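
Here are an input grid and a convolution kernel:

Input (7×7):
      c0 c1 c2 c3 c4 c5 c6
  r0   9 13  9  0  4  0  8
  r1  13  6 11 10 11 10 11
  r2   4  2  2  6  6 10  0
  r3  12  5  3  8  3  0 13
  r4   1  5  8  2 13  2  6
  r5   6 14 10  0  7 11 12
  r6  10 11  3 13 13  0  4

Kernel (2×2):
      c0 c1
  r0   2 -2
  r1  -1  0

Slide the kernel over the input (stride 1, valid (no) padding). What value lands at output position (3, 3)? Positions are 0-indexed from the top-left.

8

The receptive field on the input at this output position is [8 3 / 2 13]. Elementwise product with the kernel and sum: 8·2 + 3·-2 + 2·-1.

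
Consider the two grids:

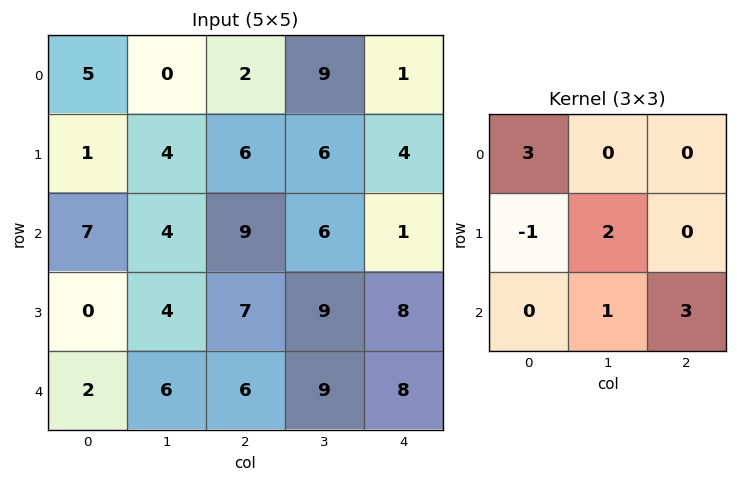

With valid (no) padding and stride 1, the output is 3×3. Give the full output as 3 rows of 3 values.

53 35 21
29 60 54
53 55 71

Output[0,0]: The receptive field on the input at this output position is [5 0 2 / 1 4 6 / 7 4 9]. Elementwise product with the kernel and sum: 5·3 + 1·-1 + 4·2 + 4·1 + 9·3.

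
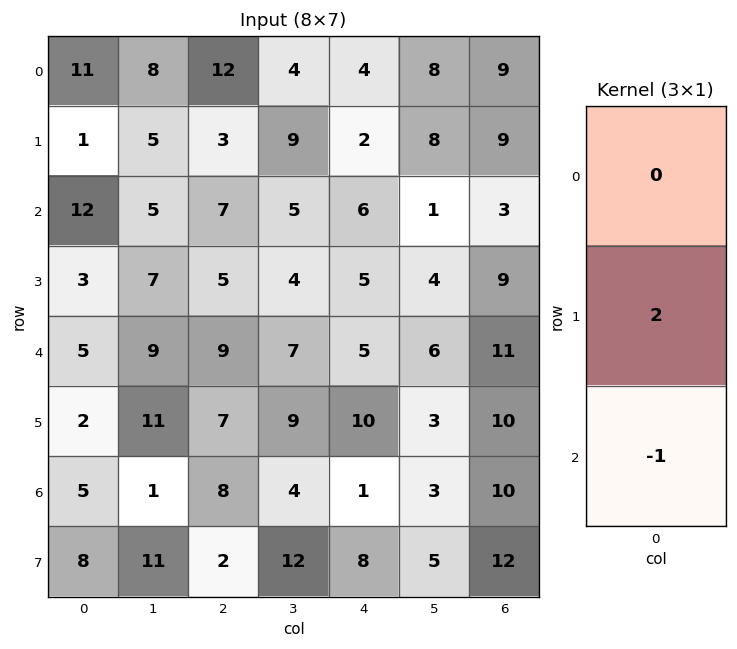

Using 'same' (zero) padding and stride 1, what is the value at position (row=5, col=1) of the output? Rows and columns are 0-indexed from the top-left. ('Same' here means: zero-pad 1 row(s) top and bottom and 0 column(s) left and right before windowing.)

21

The receptive field on the zero-padded input at this output position is [9 / 11 / 1]. Elementwise product with the kernel and sum: 11·2 + 1·-1.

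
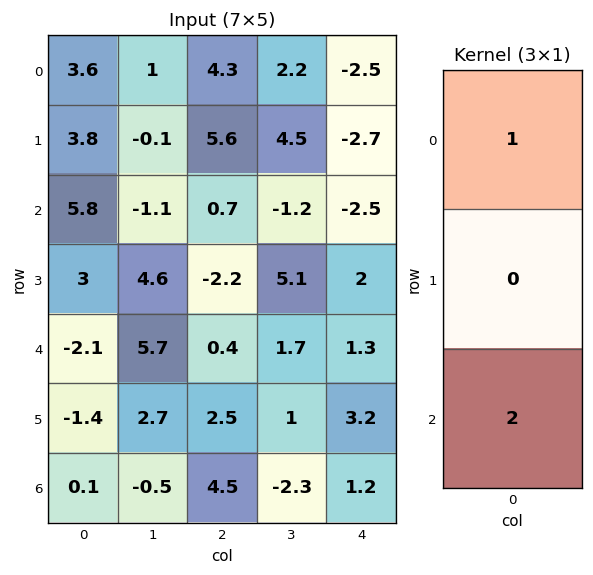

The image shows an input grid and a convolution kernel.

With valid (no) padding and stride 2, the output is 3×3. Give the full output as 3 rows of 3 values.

15.2 5.7 -7.5
1.6 1.5 0.1
-1.9 9.4 3.7

Output[0,0]: The receptive field on the input at this output position is [3.6 / 3.8 / 5.8]. Elementwise product with the kernel and sum: 3.6·1 + 5.8·2.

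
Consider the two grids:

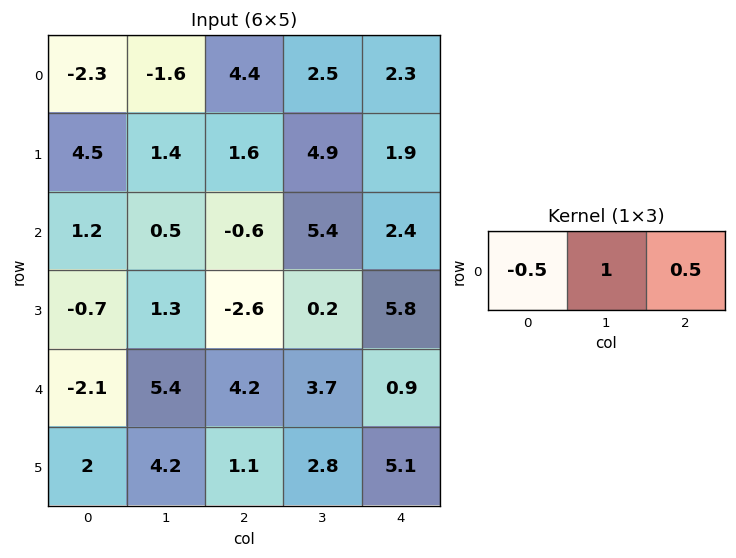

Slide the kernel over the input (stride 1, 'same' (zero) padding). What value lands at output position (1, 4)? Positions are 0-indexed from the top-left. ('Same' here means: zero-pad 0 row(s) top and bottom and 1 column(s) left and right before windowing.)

The receptive field on the zero-padded input at this output position is [4.9 1.9 0]. Elementwise product with the kernel and sum: 4.9·-0.5 + 1.9·1 + 0·0.5.

-0.55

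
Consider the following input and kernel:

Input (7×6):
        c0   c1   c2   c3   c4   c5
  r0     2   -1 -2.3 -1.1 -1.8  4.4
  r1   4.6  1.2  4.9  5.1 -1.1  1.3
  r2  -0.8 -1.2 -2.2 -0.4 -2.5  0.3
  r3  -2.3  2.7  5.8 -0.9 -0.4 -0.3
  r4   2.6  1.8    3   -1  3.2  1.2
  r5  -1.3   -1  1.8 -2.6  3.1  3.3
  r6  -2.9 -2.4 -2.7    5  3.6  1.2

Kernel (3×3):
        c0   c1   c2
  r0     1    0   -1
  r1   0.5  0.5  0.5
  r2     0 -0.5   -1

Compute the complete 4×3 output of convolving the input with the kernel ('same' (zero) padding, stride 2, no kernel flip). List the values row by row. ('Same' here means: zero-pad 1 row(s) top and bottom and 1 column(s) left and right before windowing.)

Output[0,0]: The receptive field on the zero-padded input at this output position is [0 0 0 / 0 2 -1 / 0 4.6 1.2]. Elementwise product with the kernel and sum: 0·1 + 0·-1 + 0·0.5 + 2·0.5 + -1·0.5 + 4.6·-0.5 + 1.2·-1.
Output[0,1]: The receptive field on the zero-padded input at this output position is [0 0 0 / -1 -2.3 -1.1 / 1.2 4.9 5.1]. Elementwise product with the kernel and sum: 0·1 + 0·-1 + -1·0.5 + -2.3·0.5 + -1.1·0.5 + 4.9·-0.5 + 5.1·-1.

-3 -9.75 0
-3.75 -7.8 3
1.15 7.2 -3.75
-1.65 1.55 -1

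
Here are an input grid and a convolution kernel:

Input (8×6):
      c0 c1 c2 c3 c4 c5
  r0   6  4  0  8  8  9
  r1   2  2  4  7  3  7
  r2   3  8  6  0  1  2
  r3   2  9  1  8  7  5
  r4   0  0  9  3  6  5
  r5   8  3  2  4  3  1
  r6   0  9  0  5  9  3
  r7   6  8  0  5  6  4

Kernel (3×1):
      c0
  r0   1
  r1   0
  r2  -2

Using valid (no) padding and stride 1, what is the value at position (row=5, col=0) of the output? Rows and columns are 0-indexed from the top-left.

The receptive field on the input at this output position is [8 / 0 / 6]. Elementwise product with the kernel and sum: 8·1 + 6·-2.

-4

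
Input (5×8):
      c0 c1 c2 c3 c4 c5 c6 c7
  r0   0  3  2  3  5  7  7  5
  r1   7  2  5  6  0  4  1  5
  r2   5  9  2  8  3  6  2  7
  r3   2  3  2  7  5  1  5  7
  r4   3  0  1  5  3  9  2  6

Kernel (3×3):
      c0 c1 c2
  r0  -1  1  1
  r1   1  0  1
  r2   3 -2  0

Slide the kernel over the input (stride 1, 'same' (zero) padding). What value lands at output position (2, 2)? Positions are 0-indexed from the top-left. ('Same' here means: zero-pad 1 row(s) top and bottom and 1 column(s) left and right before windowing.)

31

The receptive field on the zero-padded input at this output position is [2 5 6 / 9 2 8 / 3 2 7]. Elementwise product with the kernel and sum: 2·-1 + 5·1 + 6·1 + 9·1 + 8·1 + 3·3 + 2·-2.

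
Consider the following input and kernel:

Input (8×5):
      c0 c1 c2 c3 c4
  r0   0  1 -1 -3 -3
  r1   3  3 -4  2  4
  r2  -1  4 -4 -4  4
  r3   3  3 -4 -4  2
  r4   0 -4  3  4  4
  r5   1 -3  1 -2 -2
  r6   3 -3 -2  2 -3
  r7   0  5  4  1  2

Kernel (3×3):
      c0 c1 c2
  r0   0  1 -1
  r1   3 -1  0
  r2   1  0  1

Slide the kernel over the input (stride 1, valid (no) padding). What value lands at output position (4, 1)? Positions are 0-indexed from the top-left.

The receptive field on the input at this output position is [-4 3 4 / -3 1 -2 / -3 -2 2]. Elementwise product with the kernel and sum: 3·1 + 4·-1 + -3·3 + 1·-1 + -3·1 + 2·1.

-12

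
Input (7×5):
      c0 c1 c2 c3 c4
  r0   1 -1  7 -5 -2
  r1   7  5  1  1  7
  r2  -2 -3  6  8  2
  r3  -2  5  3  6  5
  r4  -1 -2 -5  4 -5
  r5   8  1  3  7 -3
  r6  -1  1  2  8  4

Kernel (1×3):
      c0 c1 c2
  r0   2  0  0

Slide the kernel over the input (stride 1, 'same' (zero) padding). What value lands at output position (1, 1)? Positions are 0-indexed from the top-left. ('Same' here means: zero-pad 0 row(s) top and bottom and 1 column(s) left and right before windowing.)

14

The receptive field on the zero-padded input at this output position is [7 5 1]. Elementwise product with the kernel and sum: 7·2.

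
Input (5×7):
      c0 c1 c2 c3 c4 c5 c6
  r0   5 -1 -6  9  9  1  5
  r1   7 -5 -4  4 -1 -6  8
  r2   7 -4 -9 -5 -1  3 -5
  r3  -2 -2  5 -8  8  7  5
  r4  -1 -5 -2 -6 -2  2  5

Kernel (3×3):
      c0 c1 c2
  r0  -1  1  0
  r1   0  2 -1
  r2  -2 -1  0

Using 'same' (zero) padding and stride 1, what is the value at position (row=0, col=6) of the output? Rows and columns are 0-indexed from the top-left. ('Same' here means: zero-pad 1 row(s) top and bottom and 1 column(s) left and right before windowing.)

14

The receptive field on the zero-padded input at this output position is [0 0 0 / 1 5 0 / -6 8 0]. Elementwise product with the kernel and sum: 0·-1 + 0·1 + 5·2 + 0·-1 + -6·-2 + 8·-1.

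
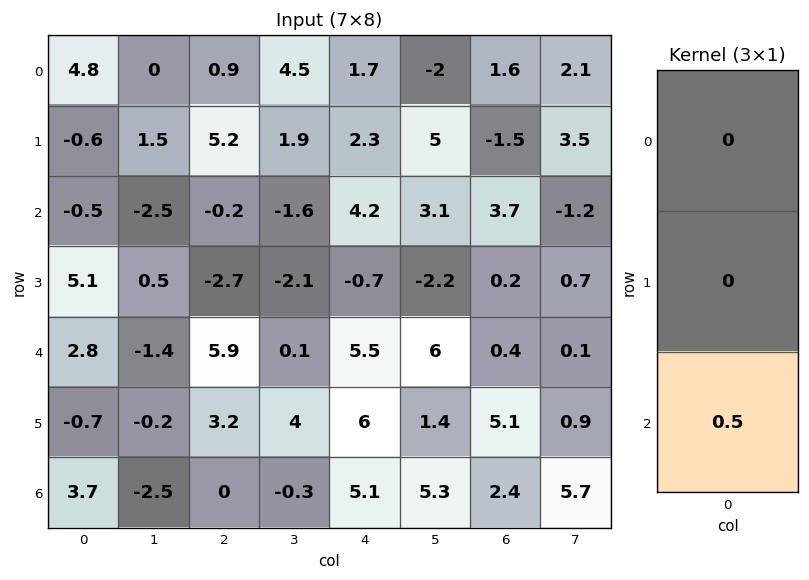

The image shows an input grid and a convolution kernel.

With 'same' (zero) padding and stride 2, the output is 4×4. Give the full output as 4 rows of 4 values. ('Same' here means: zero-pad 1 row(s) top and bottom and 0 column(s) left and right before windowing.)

-0.3 2.6 1.15 -0.75
2.55 -1.35 -0.35 0.1
-0.35 1.6 3 2.55
0 0 0 0

Output[0,0]: The receptive field on the zero-padded input at this output position is [0 / 4.8 / -0.6]. Elementwise product with the kernel and sum: -0.6·0.5.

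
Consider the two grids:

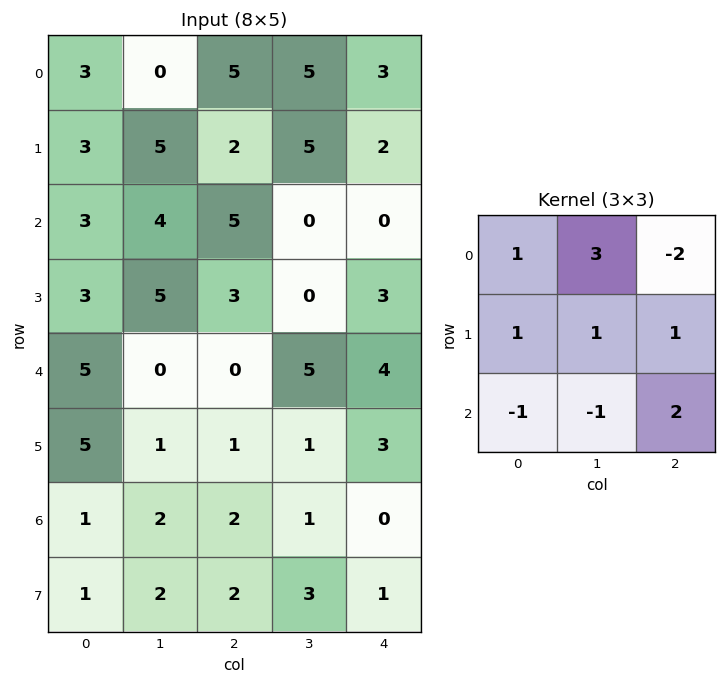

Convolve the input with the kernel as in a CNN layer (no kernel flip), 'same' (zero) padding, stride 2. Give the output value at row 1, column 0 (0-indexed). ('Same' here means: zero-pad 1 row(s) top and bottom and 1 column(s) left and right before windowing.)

The receptive field on the zero-padded input at this output position is [0 3 5 / 0 3 4 / 0 3 5]. Elementwise product with the kernel and sum: 0·1 + 3·3 + 5·-2 + 0·1 + 3·1 + 4·1 + 0·-1 + 3·-1 + 5·2.

13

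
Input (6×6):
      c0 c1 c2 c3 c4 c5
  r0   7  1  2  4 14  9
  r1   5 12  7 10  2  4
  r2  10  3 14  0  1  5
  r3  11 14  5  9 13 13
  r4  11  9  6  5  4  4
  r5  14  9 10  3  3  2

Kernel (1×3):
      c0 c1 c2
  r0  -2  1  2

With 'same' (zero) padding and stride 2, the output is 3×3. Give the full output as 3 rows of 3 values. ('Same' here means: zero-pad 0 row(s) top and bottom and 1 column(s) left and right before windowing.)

9 8 24
16 8 11
29 -2 2

Output[0,0]: The receptive field on the zero-padded input at this output position is [0 7 1]. Elementwise product with the kernel and sum: 0·-2 + 7·1 + 1·2.
Output[0,1]: The receptive field on the zero-padded input at this output position is [1 2 4]. Elementwise product with the kernel and sum: 1·-2 + 2·1 + 4·2.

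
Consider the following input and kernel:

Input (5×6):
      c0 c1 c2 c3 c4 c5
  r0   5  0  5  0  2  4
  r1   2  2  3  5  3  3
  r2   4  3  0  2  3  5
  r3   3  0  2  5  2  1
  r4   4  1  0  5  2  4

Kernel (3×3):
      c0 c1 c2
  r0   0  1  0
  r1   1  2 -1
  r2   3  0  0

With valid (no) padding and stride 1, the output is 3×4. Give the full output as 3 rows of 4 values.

Output[0,0]: The receptive field on the input at this output position is [5 0 5 / 2 2 3 / 4 3 0]. Elementwise product with the kernel and sum: 0·1 + 2·1 + 2·2 + 3·-1 + 4·3.
Output[0,1]: The receptive field on the input at this output position is [0 5 0 / 2 3 5 / 3 0 2]. Elementwise product with the kernel and sum: 5·1 + 2·1 + 3·2 + 5·-1 + 3·3.

15 17 10 16
21 4 12 21
16 2 12 26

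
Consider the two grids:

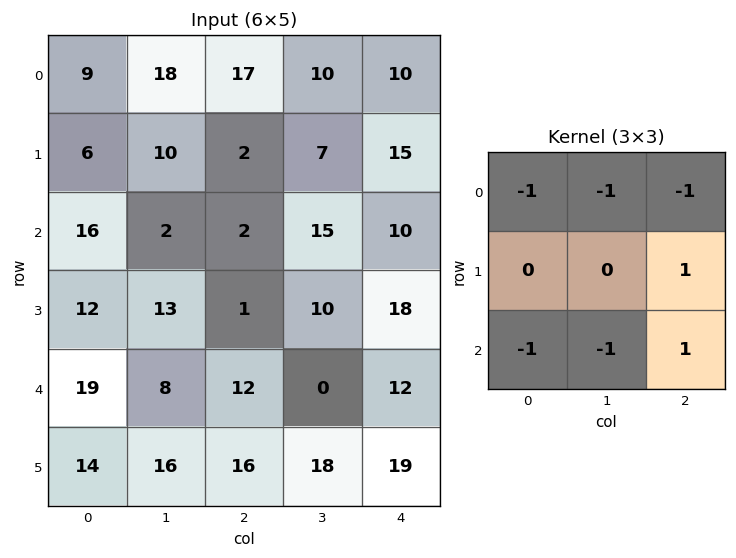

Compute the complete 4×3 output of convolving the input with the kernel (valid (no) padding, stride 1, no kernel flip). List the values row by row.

-58 -27 -29
-40 -8 -7
-34 -29 -9
-28 -38 -32

Output[0,0]: The receptive field on the input at this output position is [9 18 17 / 6 10 2 / 16 2 2]. Elementwise product with the kernel and sum: 9·-1 + 18·-1 + 17·-1 + 2·1 + 16·-1 + 2·-1 + 2·1.
Output[0,1]: The receptive field on the input at this output position is [18 17 10 / 10 2 7 / 2 2 15]. Elementwise product with the kernel and sum: 18·-1 + 17·-1 + 10·-1 + 7·1 + 2·-1 + 2·-1 + 15·1.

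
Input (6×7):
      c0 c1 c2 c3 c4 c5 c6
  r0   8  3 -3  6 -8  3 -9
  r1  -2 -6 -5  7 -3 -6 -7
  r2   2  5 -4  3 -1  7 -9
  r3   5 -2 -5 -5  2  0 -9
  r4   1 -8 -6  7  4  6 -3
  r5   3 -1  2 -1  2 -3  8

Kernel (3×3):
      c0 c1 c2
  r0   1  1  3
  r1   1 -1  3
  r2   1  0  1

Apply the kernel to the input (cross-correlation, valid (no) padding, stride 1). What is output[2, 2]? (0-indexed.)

The receptive field on the input at this output position is [-4 3 -1 / -5 -5 2 / -6 7 4]. Elementwise product with the kernel and sum: -4·1 + 3·1 + -1·3 + -5·1 + -5·-1 + 2·3 + -6·1 + 4·1.

0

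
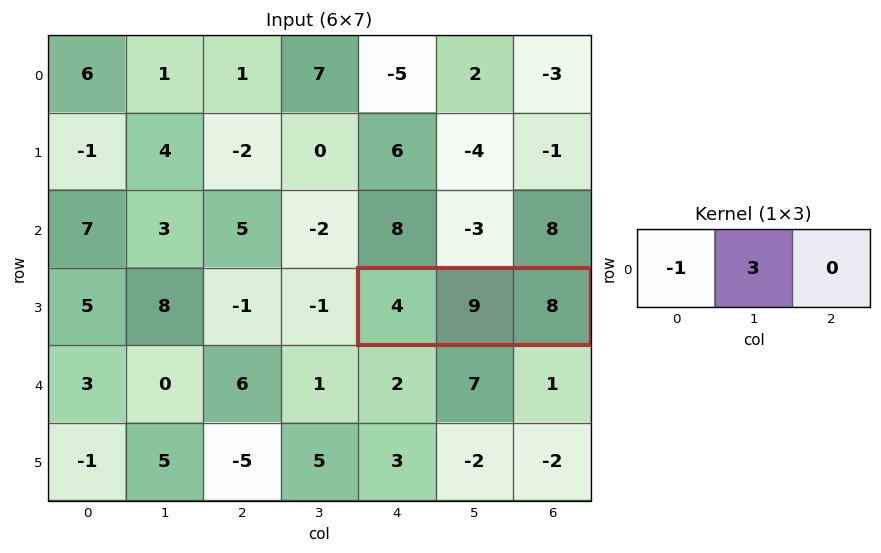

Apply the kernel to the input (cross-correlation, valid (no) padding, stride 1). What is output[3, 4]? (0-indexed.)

23

The receptive field on the input at this output position is [4 9 8]. Elementwise product with the kernel and sum: 4·-1 + 9·3.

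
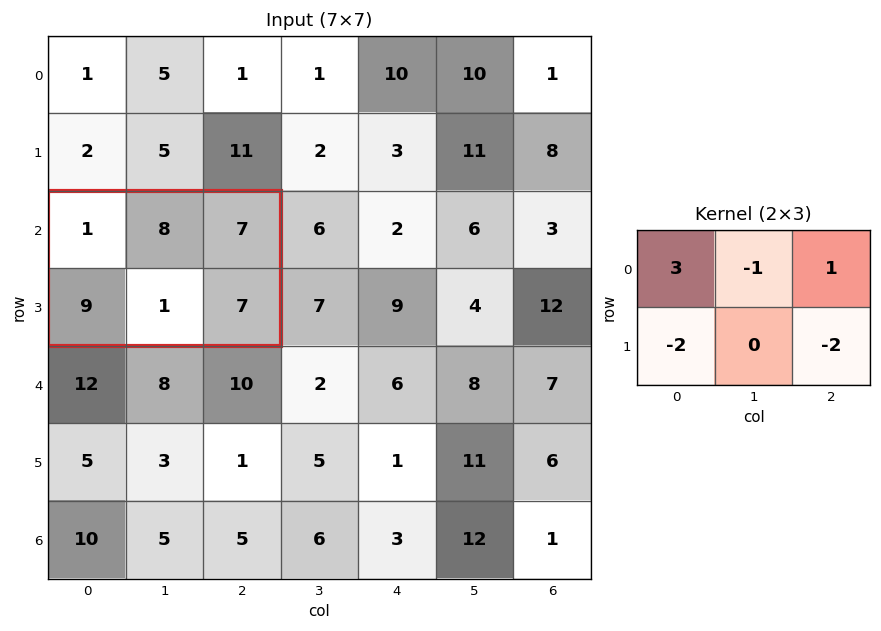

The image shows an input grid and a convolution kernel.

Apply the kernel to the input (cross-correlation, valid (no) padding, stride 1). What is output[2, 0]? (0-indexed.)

The receptive field on the input at this output position is [1 8 7 / 9 1 7]. Elementwise product with the kernel and sum: 1·3 + 8·-1 + 7·1 + 9·-2 + 7·-2.

-30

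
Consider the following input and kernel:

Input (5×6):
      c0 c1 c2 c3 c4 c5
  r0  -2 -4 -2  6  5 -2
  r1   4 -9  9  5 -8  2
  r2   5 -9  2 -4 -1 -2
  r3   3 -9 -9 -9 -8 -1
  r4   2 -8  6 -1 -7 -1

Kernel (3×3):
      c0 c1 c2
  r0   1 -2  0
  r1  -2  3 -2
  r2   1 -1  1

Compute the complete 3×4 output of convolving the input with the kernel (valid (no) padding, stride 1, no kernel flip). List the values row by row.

Output[0,0]: The receptive field on the input at this output position is [-2 -4 -2 / 4 -9 9 / 5 -9 2]. Elementwise product with the kernel and sum: -2·1 + -4·-2 + 4·-2 + -9·3 + 9·-2 + 5·1 + -9·-1 + 2·1.
Output[0,1]: The receptive field on the input at this output position is [-4 -2 6 / -9 9 5 / -9 2 -4]. Elementwise product with the kernel and sum: -4·1 + -2·-2 + -9·-2 + 9·3 + 5·-2 + -9·1 + 2·-1 + -4·1.

-31 20 4 -47
-16 -4 -23 28
24 -19 17 -1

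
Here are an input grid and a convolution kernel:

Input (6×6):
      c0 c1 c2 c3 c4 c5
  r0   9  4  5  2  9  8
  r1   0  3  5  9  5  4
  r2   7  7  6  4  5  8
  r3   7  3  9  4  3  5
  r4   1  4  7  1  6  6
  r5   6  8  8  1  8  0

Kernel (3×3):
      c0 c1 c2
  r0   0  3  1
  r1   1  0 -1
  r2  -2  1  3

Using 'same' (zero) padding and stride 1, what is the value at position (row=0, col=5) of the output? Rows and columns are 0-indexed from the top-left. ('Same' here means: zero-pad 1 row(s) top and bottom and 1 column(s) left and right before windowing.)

The receptive field on the zero-padded input at this output position is [0 0 0 / 9 8 0 / 5 4 0]. Elementwise product with the kernel and sum: 0·3 + 0·1 + 9·1 + 0·-1 + 5·-2 + 4·1 + 0·3.

3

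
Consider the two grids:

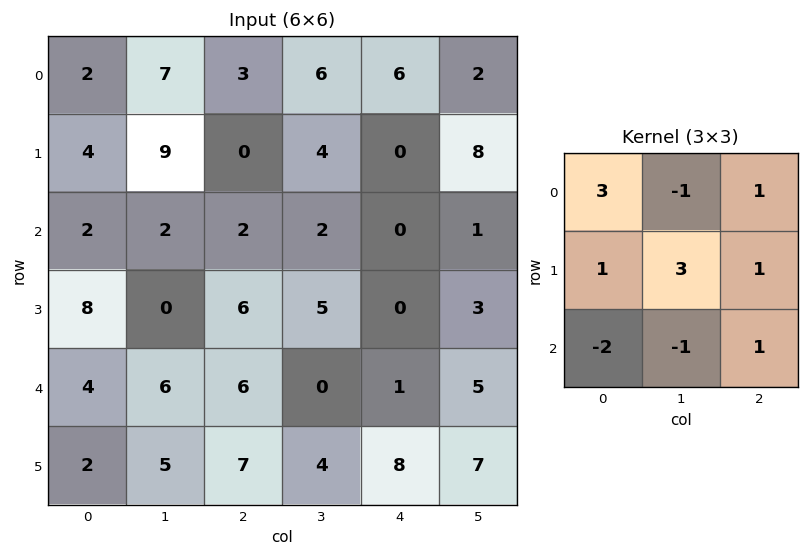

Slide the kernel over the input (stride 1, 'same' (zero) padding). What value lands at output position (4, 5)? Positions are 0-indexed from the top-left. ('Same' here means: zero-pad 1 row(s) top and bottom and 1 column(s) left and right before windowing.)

-10

The receptive field on the zero-padded input at this output position is [0 3 0 / 1 5 0 / 8 7 0]. Elementwise product with the kernel and sum: 0·3 + 3·-1 + 0·1 + 1·1 + 5·3 + 0·1 + 8·-2 + 7·-1 + 0·1.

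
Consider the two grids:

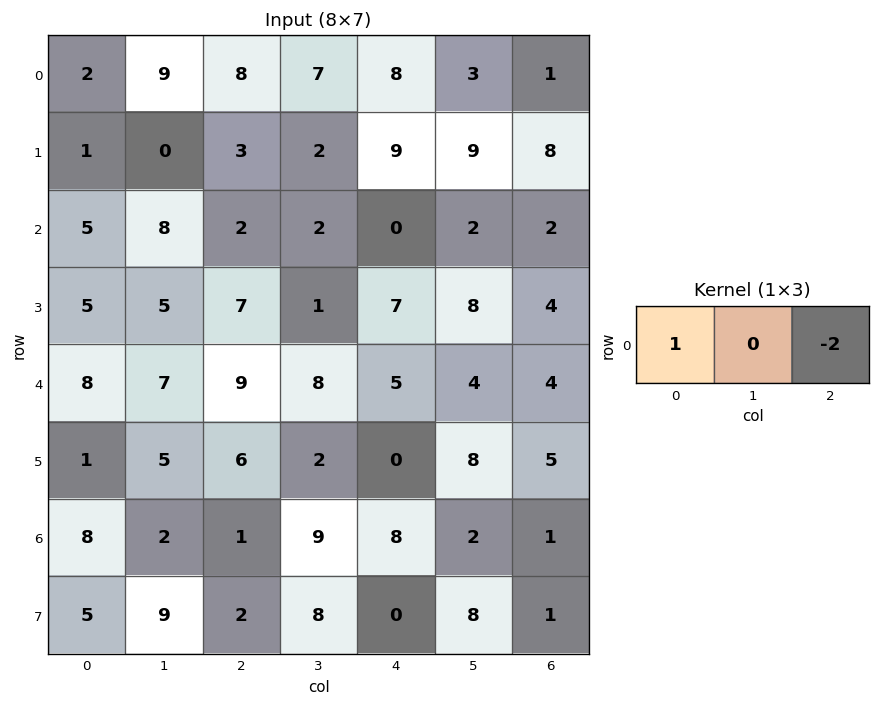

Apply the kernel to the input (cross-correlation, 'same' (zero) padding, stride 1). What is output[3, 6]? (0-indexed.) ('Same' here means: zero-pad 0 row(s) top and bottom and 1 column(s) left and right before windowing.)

The receptive field on the zero-padded input at this output position is [8 4 0]. Elementwise product with the kernel and sum: 8·1 + 0·-2.

8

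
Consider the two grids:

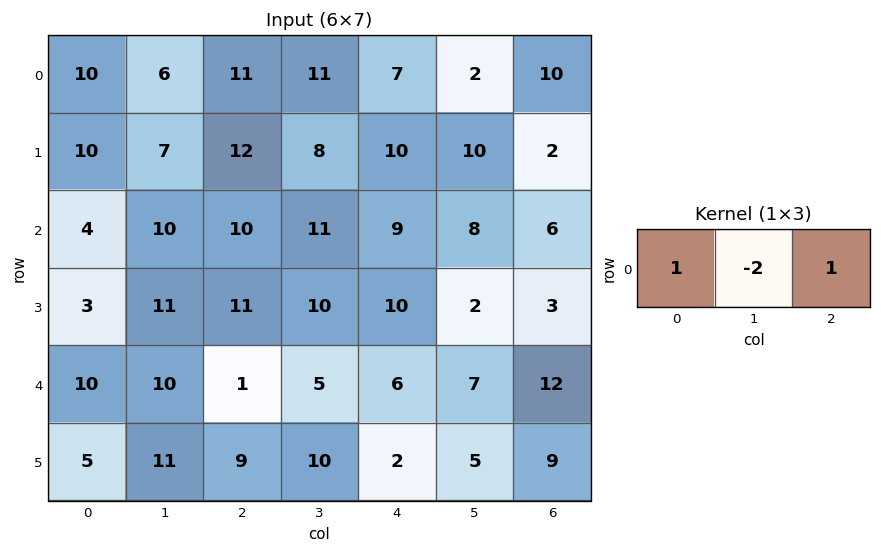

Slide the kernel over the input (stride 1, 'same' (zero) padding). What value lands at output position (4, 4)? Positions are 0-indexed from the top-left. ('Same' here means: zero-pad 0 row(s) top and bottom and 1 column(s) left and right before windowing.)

The receptive field on the zero-padded input at this output position is [5 6 7]. Elementwise product with the kernel and sum: 5·1 + 6·-2 + 7·1.

0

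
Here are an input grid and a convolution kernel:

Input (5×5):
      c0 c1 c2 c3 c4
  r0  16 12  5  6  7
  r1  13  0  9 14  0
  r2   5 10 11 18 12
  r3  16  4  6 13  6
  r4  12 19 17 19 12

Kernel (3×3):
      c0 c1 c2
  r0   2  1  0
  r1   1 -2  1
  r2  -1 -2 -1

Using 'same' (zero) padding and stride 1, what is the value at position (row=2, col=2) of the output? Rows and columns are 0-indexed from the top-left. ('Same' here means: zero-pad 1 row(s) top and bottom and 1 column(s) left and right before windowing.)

The receptive field on the zero-padded input at this output position is [0 9 14 / 10 11 18 / 4 6 13]. Elementwise product with the kernel and sum: 0·2 + 9·1 + 10·1 + 11·-2 + 18·1 + 4·-1 + 6·-2 + 13·-1.

-14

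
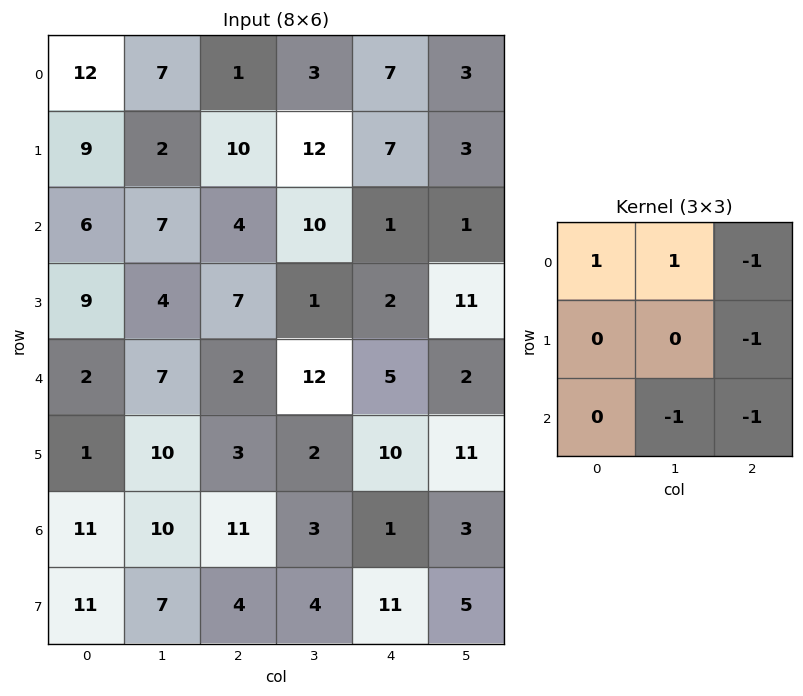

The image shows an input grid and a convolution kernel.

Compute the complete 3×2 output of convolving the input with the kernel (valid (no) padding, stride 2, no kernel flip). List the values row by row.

-3 -21
-7 -6
-17 -5

Output[0,0]: The receptive field on the input at this output position is [12 7 1 / 9 2 10 / 6 7 4]. Elementwise product with the kernel and sum: 12·1 + 7·1 + 1·-1 + 10·-1 + 7·-1 + 4·-1.
Output[0,1]: The receptive field on the input at this output position is [1 3 7 / 10 12 7 / 4 10 1]. Elementwise product with the kernel and sum: 1·1 + 3·1 + 7·-1 + 7·-1 + 10·-1 + 1·-1.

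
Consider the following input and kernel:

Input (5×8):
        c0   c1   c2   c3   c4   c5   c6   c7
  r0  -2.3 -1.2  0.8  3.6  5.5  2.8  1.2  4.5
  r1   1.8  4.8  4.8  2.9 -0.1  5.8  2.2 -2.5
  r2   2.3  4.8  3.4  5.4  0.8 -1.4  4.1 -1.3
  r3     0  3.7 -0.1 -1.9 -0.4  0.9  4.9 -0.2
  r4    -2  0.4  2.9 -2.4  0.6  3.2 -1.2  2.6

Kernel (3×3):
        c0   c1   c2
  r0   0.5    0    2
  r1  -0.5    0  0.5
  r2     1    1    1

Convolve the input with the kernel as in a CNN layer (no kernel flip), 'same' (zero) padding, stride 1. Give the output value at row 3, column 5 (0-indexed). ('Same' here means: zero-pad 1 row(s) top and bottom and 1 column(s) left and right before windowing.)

The receptive field on the zero-padded input at this output position is [0.8 -1.4 4.1 / -0.4 0.9 4.9 / 0.6 3.2 -1.2]. Elementwise product with the kernel and sum: 0.8·0.5 + 4.1·2 + -0.4·-0.5 + 4.9·0.5 + 0.6·1 + 3.2·1 + -1.2·1.

13.85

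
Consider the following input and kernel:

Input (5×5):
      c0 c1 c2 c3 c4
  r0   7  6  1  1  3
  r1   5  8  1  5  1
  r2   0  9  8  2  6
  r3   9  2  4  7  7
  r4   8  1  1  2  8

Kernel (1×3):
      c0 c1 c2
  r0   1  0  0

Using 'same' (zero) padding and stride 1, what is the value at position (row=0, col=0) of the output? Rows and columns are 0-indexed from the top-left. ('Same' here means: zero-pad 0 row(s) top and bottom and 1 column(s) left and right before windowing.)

The receptive field on the zero-padded input at this output position is [0 7 6]. Elementwise product with the kernel and sum: 0·1.

0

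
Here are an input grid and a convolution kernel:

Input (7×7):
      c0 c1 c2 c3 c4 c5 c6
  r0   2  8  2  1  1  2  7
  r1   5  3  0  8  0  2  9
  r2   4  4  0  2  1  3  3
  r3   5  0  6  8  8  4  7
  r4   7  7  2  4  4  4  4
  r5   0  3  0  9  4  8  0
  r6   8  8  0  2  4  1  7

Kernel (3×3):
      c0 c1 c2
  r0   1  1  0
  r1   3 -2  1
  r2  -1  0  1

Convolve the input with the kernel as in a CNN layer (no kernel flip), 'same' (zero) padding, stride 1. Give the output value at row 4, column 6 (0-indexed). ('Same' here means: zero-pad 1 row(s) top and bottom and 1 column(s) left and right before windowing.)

The receptive field on the zero-padded input at this output position is [4 7 0 / 4 4 0 / 8 0 0]. Elementwise product with the kernel and sum: 4·1 + 7·1 + 4·3 + 4·-2 + 0·1 + 8·-1 + 0·1.

7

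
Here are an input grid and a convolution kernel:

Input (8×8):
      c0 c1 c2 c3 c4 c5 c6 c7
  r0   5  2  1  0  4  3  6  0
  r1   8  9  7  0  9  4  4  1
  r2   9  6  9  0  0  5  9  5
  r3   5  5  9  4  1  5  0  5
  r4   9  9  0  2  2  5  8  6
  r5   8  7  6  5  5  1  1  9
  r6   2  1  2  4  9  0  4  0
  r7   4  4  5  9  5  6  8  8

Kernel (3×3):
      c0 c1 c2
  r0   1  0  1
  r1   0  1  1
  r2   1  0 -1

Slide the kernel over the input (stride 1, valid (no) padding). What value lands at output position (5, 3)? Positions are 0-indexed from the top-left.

The receptive field on the input at this output position is [5 5 1 / 4 9 0 / 9 5 6]. Elementwise product with the kernel and sum: 5·1 + 1·1 + 9·1 + 0·1 + 9·1 + 6·-1.

18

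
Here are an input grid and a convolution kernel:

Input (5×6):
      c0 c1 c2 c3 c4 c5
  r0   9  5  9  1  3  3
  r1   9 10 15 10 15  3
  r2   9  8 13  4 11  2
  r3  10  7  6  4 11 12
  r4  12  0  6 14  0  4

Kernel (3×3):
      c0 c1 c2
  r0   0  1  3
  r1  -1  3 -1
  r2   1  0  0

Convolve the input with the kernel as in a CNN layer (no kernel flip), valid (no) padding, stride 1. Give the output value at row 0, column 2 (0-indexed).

The receptive field on the input at this output position is [9 1 3 / 15 10 15 / 13 4 11]. Elementwise product with the kernel and sum: 1·1 + 3·3 + 15·-1 + 10·3 + 15·-1 + 13·1.

23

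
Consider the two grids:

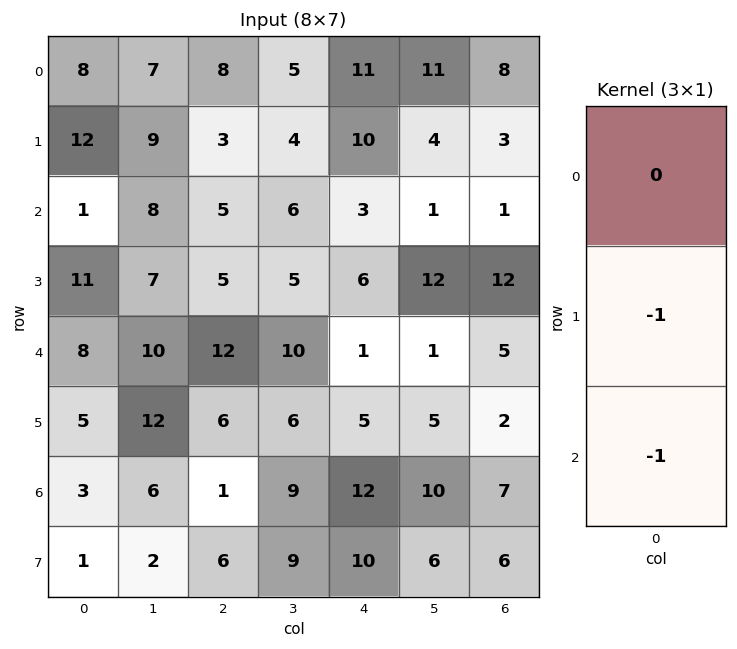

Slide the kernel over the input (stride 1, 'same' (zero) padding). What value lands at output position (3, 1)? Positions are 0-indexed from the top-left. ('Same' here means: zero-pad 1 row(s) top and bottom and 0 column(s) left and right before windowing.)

-17

The receptive field on the zero-padded input at this output position is [8 / 7 / 10]. Elementwise product with the kernel and sum: 7·-1 + 10·-1.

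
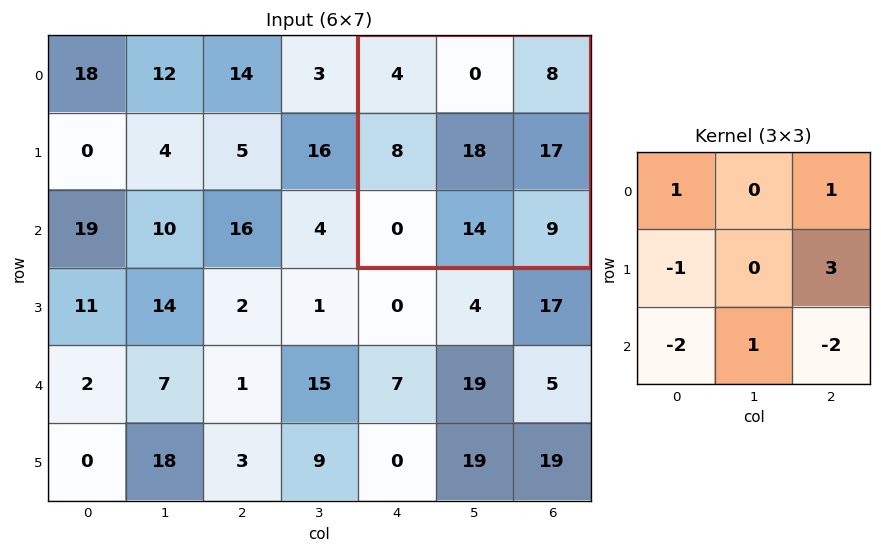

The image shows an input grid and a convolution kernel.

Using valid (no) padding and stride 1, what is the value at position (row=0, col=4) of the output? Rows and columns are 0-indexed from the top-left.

The receptive field on the input at this output position is [4 0 8 / 8 18 17 / 0 14 9]. Elementwise product with the kernel and sum: 4·1 + 8·1 + 8·-1 + 17·3 + 0·-2 + 14·1 + 9·-2.

51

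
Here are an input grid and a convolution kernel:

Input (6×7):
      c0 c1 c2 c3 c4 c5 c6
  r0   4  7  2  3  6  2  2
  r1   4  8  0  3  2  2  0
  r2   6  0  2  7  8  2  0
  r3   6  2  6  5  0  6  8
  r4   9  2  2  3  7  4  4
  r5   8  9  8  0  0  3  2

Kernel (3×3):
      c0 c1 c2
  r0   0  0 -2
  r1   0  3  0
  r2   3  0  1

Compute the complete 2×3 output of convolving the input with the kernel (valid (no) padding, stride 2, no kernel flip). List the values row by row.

40 11 26
31 12 43

Output[0,0]: The receptive field on the input at this output position is [4 7 2 / 4 8 0 / 6 0 2]. Elementwise product with the kernel and sum: 2·-2 + 8·3 + 6·3 + 2·1.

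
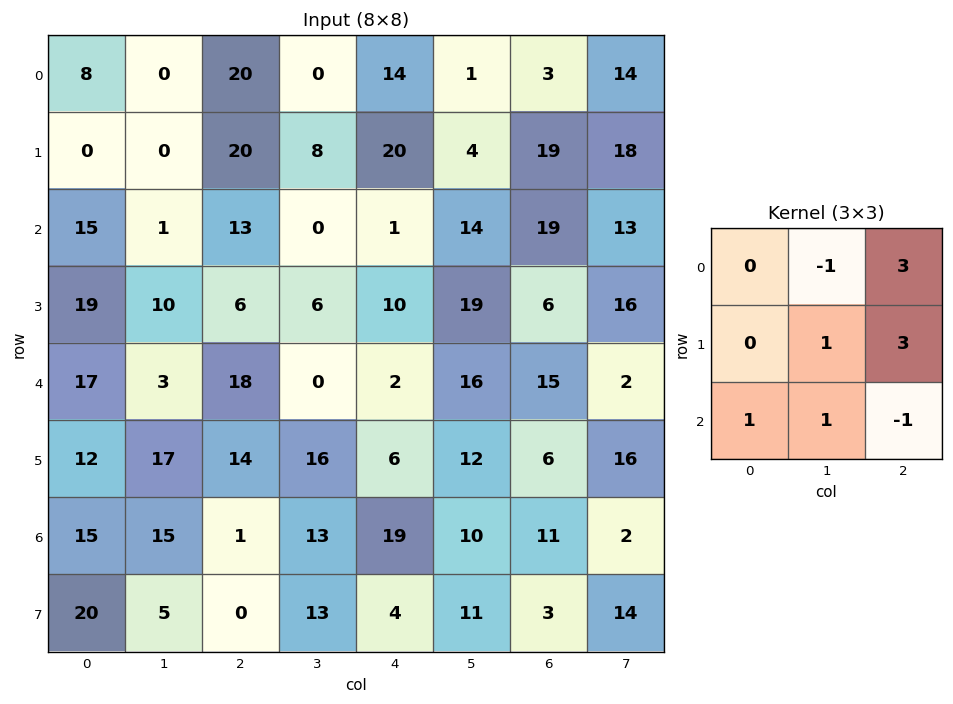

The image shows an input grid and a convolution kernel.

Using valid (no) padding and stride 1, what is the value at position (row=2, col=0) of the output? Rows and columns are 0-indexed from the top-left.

The receptive field on the input at this output position is [15 1 13 / 19 10 6 / 17 3 18]. Elementwise product with the kernel and sum: 1·-1 + 13·3 + 10·1 + 6·3 + 17·1 + 3·1 + 18·-1.

68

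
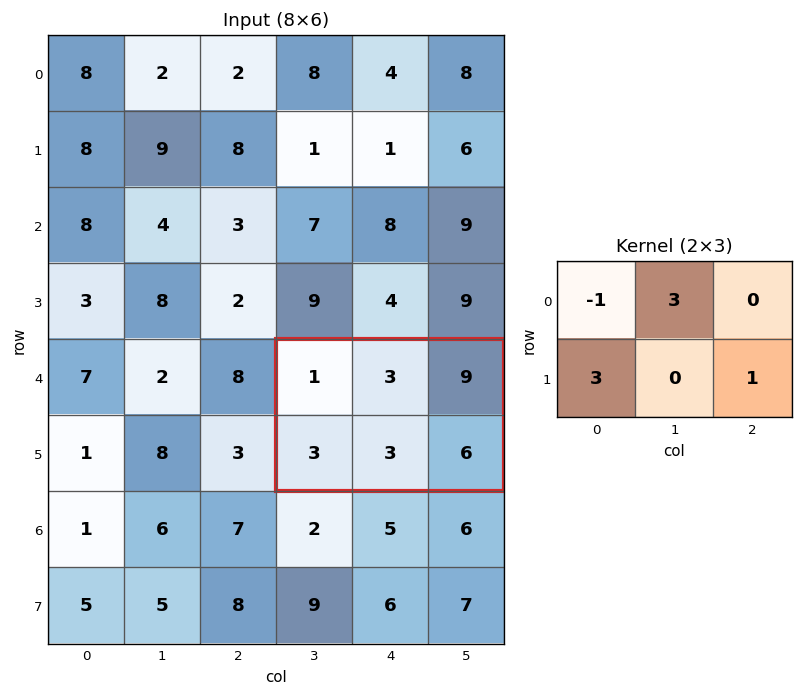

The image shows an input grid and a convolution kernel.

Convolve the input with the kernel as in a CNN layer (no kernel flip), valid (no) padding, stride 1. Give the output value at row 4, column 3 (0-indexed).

23

The receptive field on the input at this output position is [1 3 9 / 3 3 6]. Elementwise product with the kernel and sum: 1·-1 + 3·3 + 3·3 + 6·1.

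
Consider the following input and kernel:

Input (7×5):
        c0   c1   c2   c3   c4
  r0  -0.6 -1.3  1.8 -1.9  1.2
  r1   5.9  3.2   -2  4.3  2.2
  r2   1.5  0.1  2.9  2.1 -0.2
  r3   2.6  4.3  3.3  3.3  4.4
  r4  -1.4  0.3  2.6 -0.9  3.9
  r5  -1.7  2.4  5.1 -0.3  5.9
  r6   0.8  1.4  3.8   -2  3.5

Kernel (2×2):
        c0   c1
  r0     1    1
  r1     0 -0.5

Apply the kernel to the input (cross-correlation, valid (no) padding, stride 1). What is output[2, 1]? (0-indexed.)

1.35

The receptive field on the input at this output position is [0.1 2.9 / 4.3 3.3]. Elementwise product with the kernel and sum: 0.1·1 + 2.9·1 + 3.3·-0.5.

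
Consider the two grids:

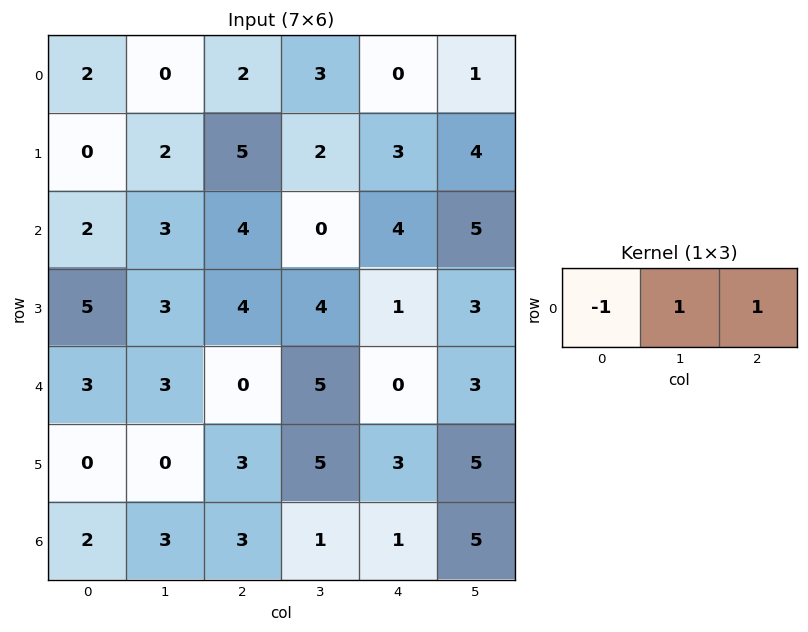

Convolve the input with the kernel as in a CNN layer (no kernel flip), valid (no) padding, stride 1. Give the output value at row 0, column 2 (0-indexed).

1

The receptive field on the input at this output position is [2 3 0]. Elementwise product with the kernel and sum: 2·-1 + 3·1 + 0·1.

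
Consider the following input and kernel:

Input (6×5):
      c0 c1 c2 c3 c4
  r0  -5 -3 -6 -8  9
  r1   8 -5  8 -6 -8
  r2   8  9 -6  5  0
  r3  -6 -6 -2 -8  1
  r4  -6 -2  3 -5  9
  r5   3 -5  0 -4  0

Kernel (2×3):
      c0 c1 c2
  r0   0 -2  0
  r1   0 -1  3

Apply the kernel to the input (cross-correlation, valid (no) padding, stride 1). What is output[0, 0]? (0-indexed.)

35

The receptive field on the input at this output position is [-5 -3 -6 / 8 -5 8]. Elementwise product with the kernel and sum: -3·-2 + -5·-1 + 8·3.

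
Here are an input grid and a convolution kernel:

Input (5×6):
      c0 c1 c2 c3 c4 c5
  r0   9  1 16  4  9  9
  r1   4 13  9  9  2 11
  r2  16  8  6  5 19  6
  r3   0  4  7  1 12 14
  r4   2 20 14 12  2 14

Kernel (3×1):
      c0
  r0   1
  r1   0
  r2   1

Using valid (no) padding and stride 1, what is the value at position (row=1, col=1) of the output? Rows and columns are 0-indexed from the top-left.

The receptive field on the input at this output position is [13 / 8 / 4]. Elementwise product with the kernel and sum: 13·1 + 4·1.

17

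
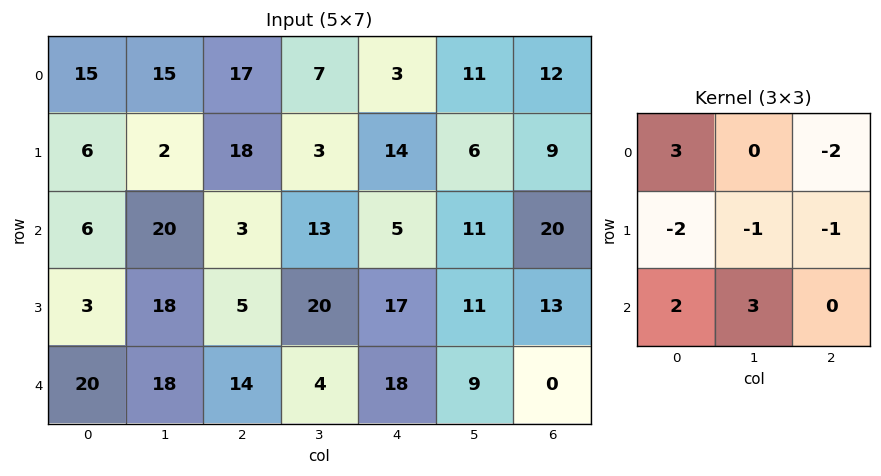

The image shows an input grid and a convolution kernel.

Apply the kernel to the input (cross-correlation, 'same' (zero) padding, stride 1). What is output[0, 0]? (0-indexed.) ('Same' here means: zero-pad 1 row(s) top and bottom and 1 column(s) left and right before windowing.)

The receptive field on the zero-padded input at this output position is [0 0 0 / 0 15 15 / 0 6 2]. Elementwise product with the kernel and sum: 0·3 + 0·-2 + 0·-2 + 15·-1 + 15·-1 + 0·2 + 6·3.

-12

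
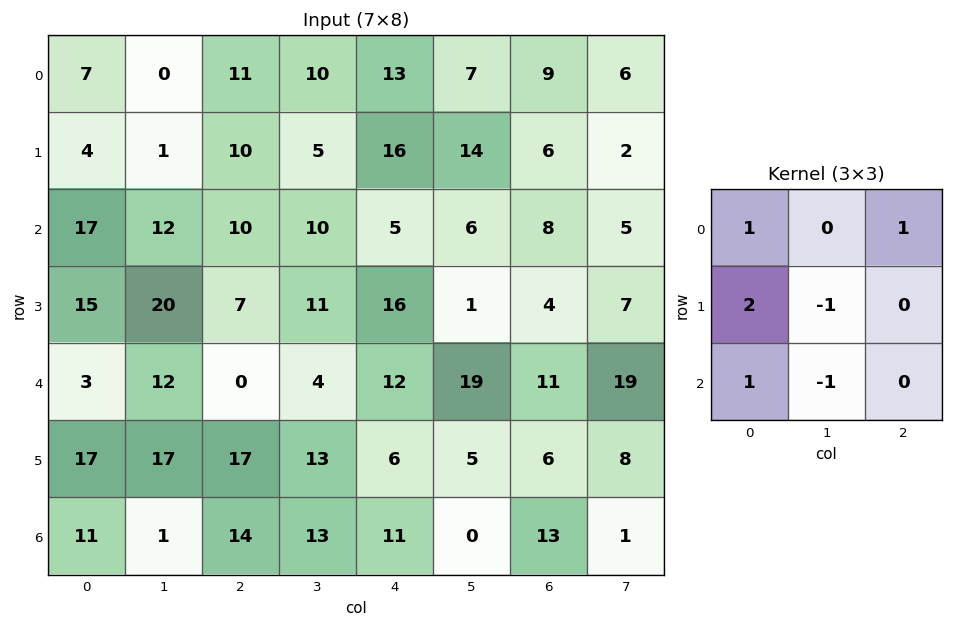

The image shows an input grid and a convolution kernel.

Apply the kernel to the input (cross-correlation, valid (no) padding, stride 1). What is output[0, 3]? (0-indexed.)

16

The receptive field on the input at this output position is [10 13 7 / 5 16 14 / 10 5 6]. Elementwise product with the kernel and sum: 10·1 + 7·1 + 5·2 + 16·-1 + 10·1 + 5·-1.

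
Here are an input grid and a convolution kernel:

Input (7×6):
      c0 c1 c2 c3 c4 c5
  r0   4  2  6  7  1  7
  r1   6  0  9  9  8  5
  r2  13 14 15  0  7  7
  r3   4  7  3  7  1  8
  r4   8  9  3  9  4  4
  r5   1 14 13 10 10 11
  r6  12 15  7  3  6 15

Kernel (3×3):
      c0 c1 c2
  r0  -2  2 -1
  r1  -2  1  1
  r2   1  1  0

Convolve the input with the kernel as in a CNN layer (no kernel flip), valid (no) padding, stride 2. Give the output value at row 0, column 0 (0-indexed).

14

The receptive field on the input at this output position is [4 2 6 / 6 0 9 / 13 14 15]. Elementwise product with the kernel and sum: 4·-2 + 2·2 + 6·-1 + 6·-2 + 0·1 + 9·1 + 13·1 + 14·1.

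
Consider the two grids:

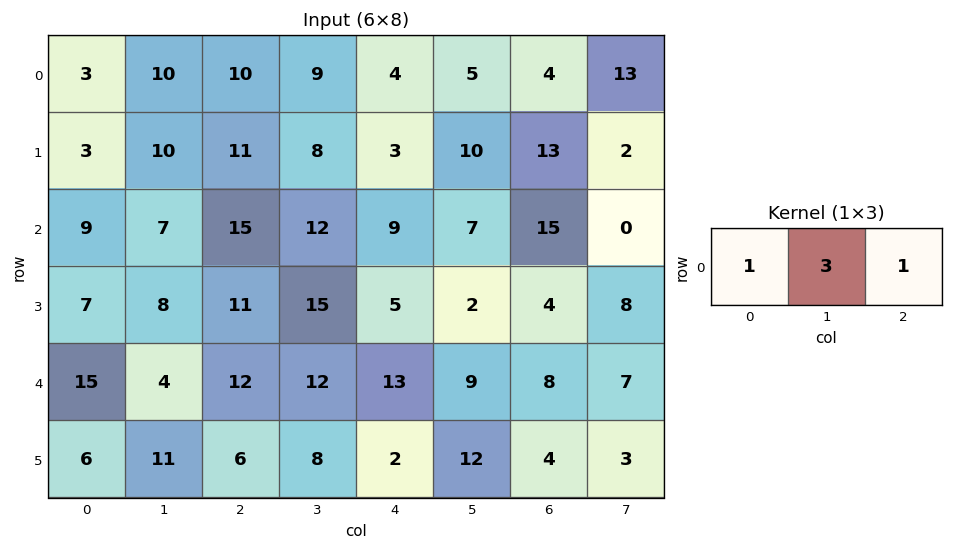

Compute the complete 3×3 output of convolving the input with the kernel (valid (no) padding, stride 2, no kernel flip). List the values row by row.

43 41 23
45 60 45
39 61 48

Output[0,0]: The receptive field on the input at this output position is [3 10 10]. Elementwise product with the kernel and sum: 3·1 + 10·3 + 10·1.
Output[0,1]: The receptive field on the input at this output position is [10 9 4]. Elementwise product with the kernel and sum: 10·1 + 9·3 + 4·1.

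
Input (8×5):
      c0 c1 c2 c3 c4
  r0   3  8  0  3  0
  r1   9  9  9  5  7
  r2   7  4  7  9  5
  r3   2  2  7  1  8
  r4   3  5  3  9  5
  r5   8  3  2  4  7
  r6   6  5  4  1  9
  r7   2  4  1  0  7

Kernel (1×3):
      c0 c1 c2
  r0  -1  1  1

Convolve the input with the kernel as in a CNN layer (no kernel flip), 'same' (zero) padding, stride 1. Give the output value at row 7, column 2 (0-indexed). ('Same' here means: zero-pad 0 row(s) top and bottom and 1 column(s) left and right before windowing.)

-3

The receptive field on the zero-padded input at this output position is [4 1 0]. Elementwise product with the kernel and sum: 4·-1 + 1·1 + 0·1.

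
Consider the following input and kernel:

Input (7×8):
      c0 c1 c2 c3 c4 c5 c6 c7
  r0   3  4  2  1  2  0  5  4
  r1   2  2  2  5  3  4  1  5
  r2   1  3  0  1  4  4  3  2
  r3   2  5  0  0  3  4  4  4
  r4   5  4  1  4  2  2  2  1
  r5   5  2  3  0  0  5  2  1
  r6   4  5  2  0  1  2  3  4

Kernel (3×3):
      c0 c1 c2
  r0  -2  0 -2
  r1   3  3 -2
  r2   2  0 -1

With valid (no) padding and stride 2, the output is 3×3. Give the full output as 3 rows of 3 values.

0 3 10
28 -14 1
9 6 2

Output[0,0]: The receptive field on the input at this output position is [3 4 2 / 2 2 2 / 1 3 0]. Elementwise product with the kernel and sum: 3·-2 + 2·-2 + 2·3 + 2·3 + 2·-2 + 1·2 + 0·-1.
Output[0,1]: The receptive field on the input at this output position is [2 1 2 / 2 5 3 / 0 1 4]. Elementwise product with the kernel and sum: 2·-2 + 2·-2 + 2·3 + 5·3 + 3·-2 + 0·2 + 4·-1.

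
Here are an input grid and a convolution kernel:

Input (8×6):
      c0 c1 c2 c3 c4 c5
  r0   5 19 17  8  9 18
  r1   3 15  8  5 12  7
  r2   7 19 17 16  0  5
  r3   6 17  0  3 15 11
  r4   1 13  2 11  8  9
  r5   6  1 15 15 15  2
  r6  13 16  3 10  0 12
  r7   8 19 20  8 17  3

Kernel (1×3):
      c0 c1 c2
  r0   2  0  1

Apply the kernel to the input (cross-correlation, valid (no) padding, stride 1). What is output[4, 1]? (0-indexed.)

The receptive field on the input at this output position is [13 2 11]. Elementwise product with the kernel and sum: 13·2 + 11·1.

37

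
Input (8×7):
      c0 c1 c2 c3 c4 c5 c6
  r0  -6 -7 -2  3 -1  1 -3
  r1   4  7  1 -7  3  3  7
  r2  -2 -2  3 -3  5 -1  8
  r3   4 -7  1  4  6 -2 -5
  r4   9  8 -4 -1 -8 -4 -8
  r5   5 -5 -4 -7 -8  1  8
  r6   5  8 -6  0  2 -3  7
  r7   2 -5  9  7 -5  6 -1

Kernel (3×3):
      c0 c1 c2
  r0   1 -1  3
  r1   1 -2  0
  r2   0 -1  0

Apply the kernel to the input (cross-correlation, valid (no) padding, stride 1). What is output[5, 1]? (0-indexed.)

The receptive field on the input at this output position is [-5 -4 -7 / 8 -6 0 / -5 9 7]. Elementwise product with the kernel and sum: -5·1 + -4·-1 + -7·3 + 8·1 + -6·-2 + 9·-1.

-11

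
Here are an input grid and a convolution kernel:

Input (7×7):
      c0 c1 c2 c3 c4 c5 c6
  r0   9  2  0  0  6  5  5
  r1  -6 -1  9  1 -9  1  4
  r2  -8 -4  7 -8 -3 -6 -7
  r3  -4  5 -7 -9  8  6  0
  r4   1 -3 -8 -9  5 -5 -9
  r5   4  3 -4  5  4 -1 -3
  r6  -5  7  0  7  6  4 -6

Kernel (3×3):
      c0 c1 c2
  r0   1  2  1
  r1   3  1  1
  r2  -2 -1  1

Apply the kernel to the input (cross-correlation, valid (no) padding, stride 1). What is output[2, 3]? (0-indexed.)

-25

The receptive field on the input at this output position is [-8 -3 -6 / -9 8 6 / -9 5 -5]. Elementwise product with the kernel and sum: -8·1 + -3·2 + -6·1 + -9·3 + 8·1 + 6·1 + -9·-2 + 5·-1 + -5·1.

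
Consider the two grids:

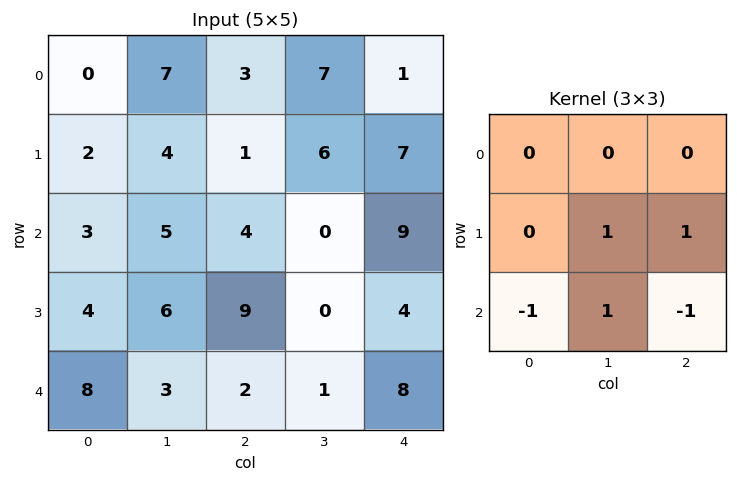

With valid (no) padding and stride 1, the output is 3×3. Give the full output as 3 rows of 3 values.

3 6 0
2 7 -4
8 7 -5

Output[0,0]: The receptive field on the input at this output position is [0 7 3 / 2 4 1 / 3 5 4]. Elementwise product with the kernel and sum: 4·1 + 1·1 + 3·-1 + 5·1 + 4·-1.
Output[0,1]: The receptive field on the input at this output position is [7 3 7 / 4 1 6 / 5 4 0]. Elementwise product with the kernel and sum: 1·1 + 6·1 + 5·-1 + 4·1 + 0·-1.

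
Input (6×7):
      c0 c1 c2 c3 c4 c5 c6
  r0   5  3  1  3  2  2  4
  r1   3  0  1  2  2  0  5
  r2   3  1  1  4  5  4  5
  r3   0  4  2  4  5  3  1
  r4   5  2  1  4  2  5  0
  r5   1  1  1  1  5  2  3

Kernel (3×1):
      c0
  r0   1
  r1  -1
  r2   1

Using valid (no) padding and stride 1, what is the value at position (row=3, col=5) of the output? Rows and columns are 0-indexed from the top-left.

The receptive field on the input at this output position is [3 / 5 / 2]. Elementwise product with the kernel and sum: 3·1 + 5·-1 + 2·1.

0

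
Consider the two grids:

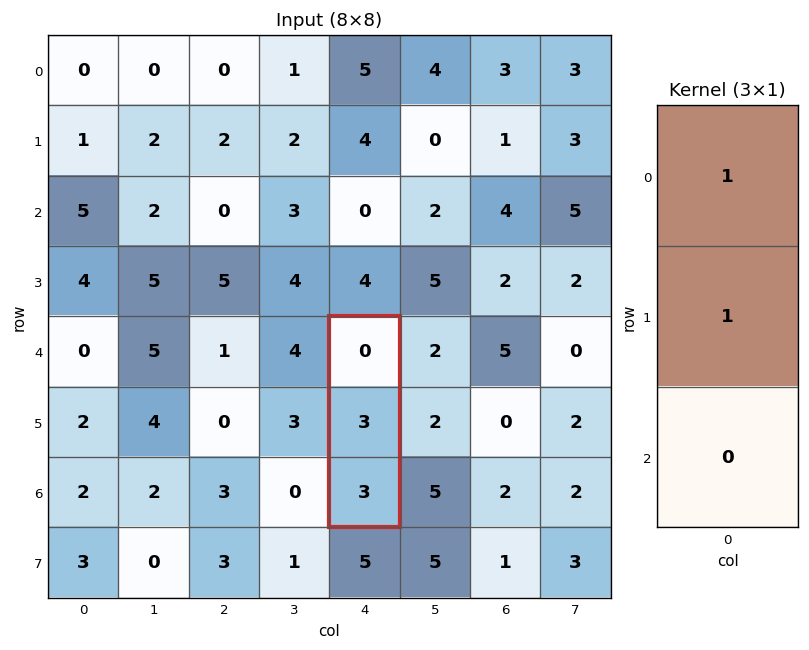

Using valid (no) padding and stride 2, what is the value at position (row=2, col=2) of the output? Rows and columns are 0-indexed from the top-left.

3

The receptive field on the input at this output position is [0 / 3 / 3]. Elementwise product with the kernel and sum: 0·1 + 3·1.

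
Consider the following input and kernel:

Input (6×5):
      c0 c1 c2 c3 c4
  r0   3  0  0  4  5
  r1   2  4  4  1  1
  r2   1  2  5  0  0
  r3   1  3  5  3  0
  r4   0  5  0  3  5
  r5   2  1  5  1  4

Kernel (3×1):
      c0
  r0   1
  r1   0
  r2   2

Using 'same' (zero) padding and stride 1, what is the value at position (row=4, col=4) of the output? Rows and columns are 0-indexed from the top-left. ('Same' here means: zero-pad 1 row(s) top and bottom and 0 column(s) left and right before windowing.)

8

The receptive field on the zero-padded input at this output position is [0 / 5 / 4]. Elementwise product with the kernel and sum: 0·1 + 4·2.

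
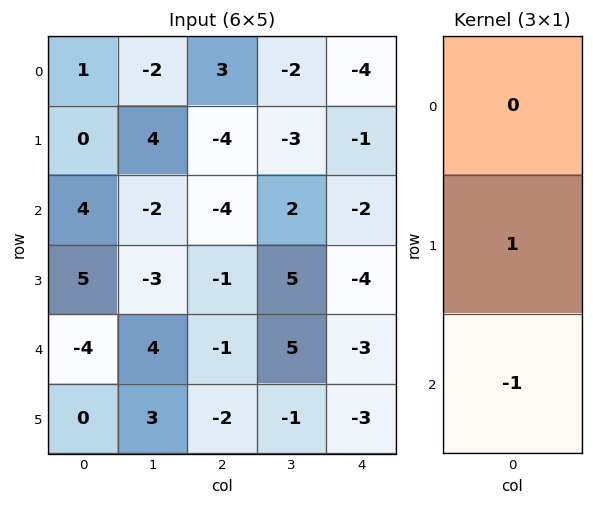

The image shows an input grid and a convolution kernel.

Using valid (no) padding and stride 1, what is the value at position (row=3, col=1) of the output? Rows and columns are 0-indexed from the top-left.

1

The receptive field on the input at this output position is [-3 / 4 / 3]. Elementwise product with the kernel and sum: 4·1 + 3·-1.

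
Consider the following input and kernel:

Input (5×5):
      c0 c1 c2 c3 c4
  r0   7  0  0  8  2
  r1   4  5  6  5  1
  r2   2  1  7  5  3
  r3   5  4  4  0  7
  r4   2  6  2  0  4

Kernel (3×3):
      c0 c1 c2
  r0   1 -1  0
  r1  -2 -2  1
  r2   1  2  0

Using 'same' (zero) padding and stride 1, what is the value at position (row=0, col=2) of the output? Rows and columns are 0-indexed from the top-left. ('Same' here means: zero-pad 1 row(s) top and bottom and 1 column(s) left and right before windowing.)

The receptive field on the zero-padded input at this output position is [0 0 0 / 0 0 8 / 5 6 5]. Elementwise product with the kernel and sum: 0·1 + 0·-1 + 0·-2 + 0·-2 + 8·1 + 5·1 + 6·2.

25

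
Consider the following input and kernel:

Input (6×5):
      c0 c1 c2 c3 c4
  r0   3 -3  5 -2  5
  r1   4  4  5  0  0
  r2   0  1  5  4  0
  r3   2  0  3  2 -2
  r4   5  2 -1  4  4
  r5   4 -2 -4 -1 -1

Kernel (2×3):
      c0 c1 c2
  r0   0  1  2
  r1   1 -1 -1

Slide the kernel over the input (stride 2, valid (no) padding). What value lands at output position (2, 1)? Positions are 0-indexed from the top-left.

10

The receptive field on the input at this output position is [-1 4 4 / -4 -1 -1]. Elementwise product with the kernel and sum: 4·1 + 4·2 + -4·1 + -1·-1 + -1·-1.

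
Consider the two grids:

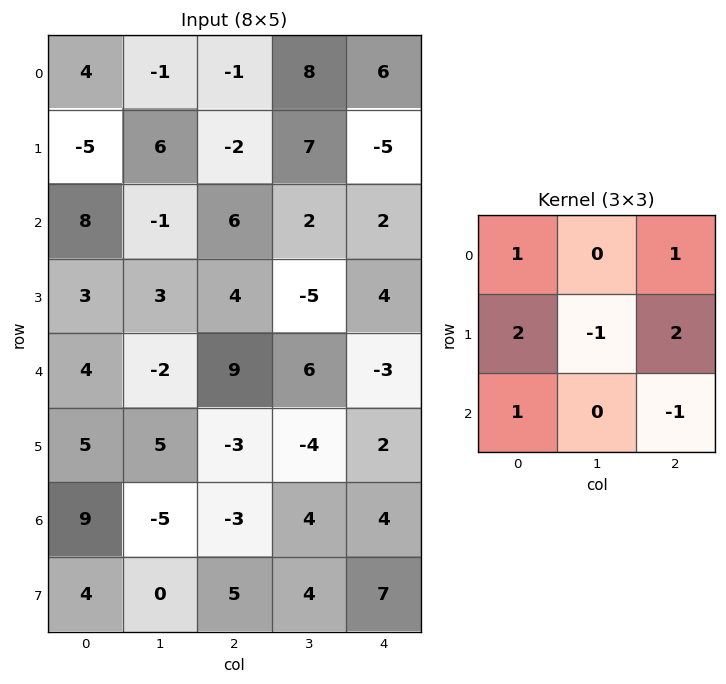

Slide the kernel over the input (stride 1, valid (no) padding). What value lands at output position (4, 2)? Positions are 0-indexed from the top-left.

1

The receptive field on the input at this output position is [9 6 -3 / -3 -4 2 / -3 4 4]. Elementwise product with the kernel and sum: 9·1 + -3·1 + -3·2 + -4·-1 + 2·2 + -3·1 + 4·-1.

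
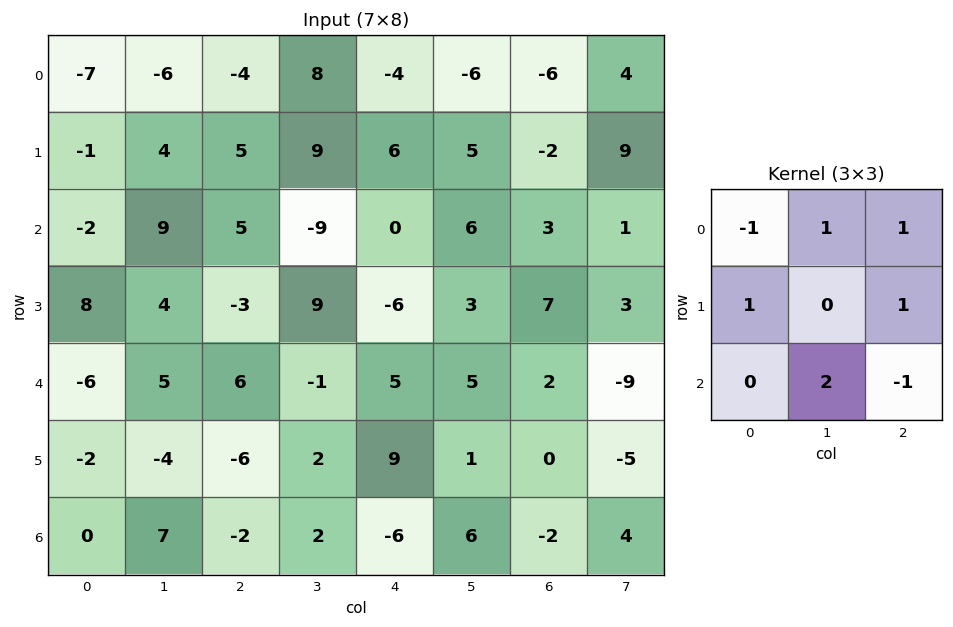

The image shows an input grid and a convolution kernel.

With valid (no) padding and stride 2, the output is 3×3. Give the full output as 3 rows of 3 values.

Output[0,0]: The receptive field on the input at this output position is [-7 -6 -4 / -1 4 5 / -2 9 5]. Elementwise product with the kernel and sum: -7·-1 + -6·1 + -4·1 + -1·1 + 5·1 + 9·2 + 5·-1.
Output[0,1]: The receptive field on the input at this output position is [-4 8 -4 / 5 9 6 / 5 -9 0]. Elementwise product with the kernel and sum: -4·-1 + 8·1 + -4·1 + 5·1 + 6·1 + -9·2 + 0·-1.

14 1 5
25 -30 18
25 11 25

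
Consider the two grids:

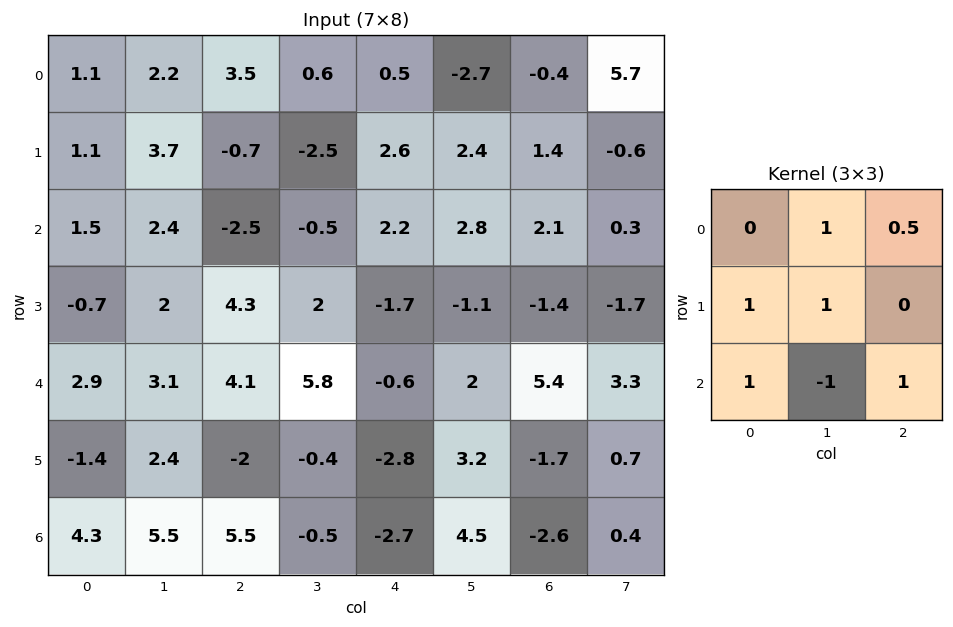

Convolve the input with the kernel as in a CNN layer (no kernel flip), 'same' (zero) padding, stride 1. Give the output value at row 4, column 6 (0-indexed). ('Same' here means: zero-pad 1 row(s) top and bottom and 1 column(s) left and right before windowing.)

10.75

The receptive field on the zero-padded input at this output position is [-1.1 -1.4 -1.7 / 2 5.4 3.3 / 3.2 -1.7 0.7]. Elementwise product with the kernel and sum: -1.4·1 + -1.7·0.5 + 2·1 + 5.4·1 + 3.2·1 + -1.7·-1 + 0.7·1.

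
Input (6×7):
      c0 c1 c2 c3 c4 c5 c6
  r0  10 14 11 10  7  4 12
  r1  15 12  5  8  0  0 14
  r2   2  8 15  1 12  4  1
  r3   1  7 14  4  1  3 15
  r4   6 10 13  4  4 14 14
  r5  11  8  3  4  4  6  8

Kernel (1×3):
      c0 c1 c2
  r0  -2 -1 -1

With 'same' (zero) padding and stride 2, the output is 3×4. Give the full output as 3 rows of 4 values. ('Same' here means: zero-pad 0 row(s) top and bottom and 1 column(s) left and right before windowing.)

-24 -49 -31 -20
-10 -32 -18 -9
-16 -37 -26 -42

Output[0,0]: The receptive field on the zero-padded input at this output position is [0 10 14]. Elementwise product with the kernel and sum: 0·-2 + 10·-1 + 14·-1.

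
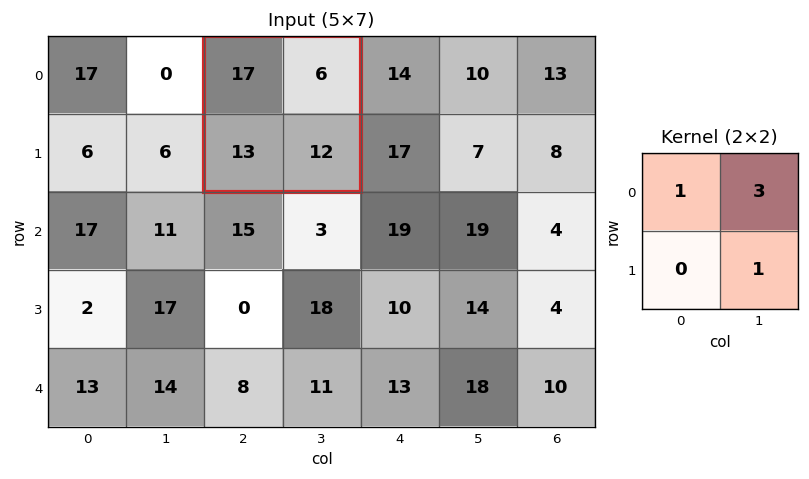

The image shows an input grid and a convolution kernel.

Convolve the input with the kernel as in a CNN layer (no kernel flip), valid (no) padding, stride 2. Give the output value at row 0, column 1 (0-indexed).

47

The receptive field on the input at this output position is [17 6 / 13 12]. Elementwise product with the kernel and sum: 17·1 + 6·3 + 12·1.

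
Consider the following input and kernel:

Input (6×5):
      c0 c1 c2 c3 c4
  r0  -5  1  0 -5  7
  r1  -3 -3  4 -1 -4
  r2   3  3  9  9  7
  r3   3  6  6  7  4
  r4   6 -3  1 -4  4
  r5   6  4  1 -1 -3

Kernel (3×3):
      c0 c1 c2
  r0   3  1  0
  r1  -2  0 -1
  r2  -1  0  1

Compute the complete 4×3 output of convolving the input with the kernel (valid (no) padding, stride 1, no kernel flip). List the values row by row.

Output[0,0]: The receptive field on the input at this output position is [-5 1 0 / -3 -3 4 / 3 3 9]. Elementwise product with the kernel and sum: -5·3 + 1·1 + -3·-2 + 4·-1 + 3·-1 + 9·1.

-6 16 -11
-24 -19 -16
-5 -2 23
-3 29 15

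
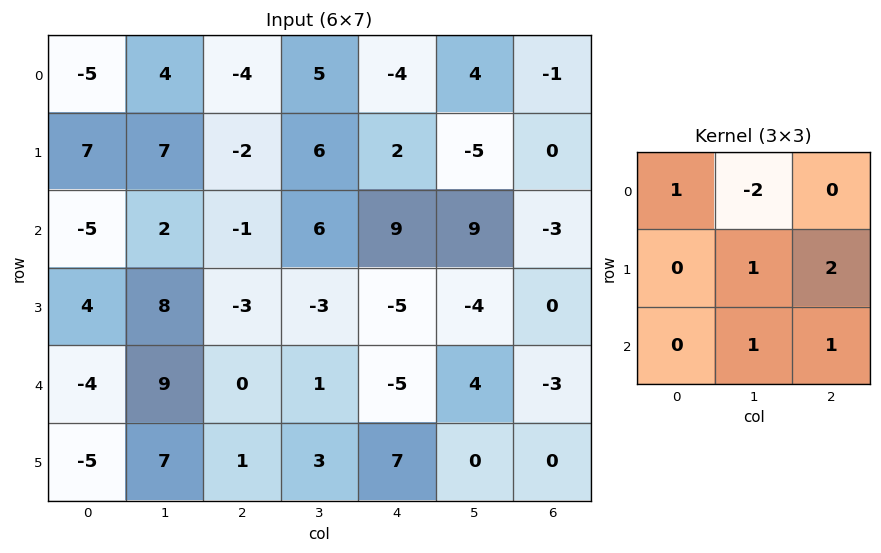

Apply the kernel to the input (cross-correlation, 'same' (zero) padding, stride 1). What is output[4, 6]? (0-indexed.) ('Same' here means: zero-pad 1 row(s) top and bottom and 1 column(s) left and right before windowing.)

-7

The receptive field on the zero-padded input at this output position is [-4 0 0 / 4 -3 0 / 0 0 0]. Elementwise product with the kernel and sum: -4·1 + 0·-2 + -3·1 + 0·2 + 0·1 + 0·1.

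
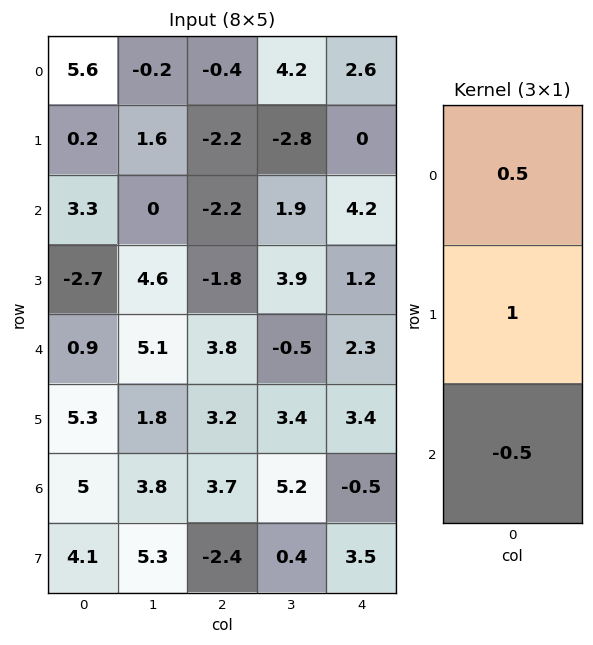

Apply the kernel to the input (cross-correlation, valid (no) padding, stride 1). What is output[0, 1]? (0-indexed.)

The receptive field on the input at this output position is [-0.2 / 1.6 / 0]. Elementwise product with the kernel and sum: -0.2·0.5 + 1.6·1 + 0·-0.5.

1.5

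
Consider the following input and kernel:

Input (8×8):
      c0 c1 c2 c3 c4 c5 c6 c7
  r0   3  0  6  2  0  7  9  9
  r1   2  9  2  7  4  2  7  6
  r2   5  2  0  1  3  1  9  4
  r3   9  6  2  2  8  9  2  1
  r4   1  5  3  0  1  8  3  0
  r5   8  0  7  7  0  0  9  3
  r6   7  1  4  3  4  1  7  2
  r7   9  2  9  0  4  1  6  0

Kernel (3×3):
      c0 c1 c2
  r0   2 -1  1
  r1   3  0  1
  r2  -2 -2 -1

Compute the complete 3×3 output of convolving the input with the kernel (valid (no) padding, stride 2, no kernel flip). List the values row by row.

Output[0,0]: The receptive field on the input at this output position is [3 0 6 / 2 9 2 / 5 2 0]. Elementwise product with the kernel and sum: 3·2 + 0·-1 + 6·1 + 2·3 + 2·1 + 5·-2 + 2·-2 + 0·-1.

6 15 4
22 9 19
11 10 -11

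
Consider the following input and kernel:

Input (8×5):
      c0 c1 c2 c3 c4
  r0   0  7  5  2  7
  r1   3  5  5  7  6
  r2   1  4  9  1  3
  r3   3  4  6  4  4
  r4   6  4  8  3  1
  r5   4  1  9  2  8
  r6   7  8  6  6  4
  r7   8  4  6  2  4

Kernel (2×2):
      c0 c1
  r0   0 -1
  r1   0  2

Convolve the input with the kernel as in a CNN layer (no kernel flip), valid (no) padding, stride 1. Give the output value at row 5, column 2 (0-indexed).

The receptive field on the input at this output position is [9 2 / 6 6]. Elementwise product with the kernel and sum: 2·-1 + 6·2.

10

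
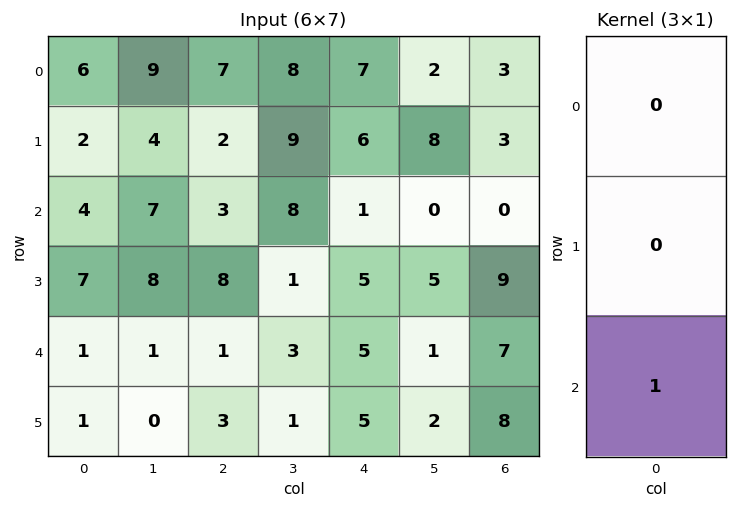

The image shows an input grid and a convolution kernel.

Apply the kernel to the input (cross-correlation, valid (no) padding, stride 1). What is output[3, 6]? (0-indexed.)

The receptive field on the input at this output position is [9 / 7 / 8]. Elementwise product with the kernel and sum: 8·1.

8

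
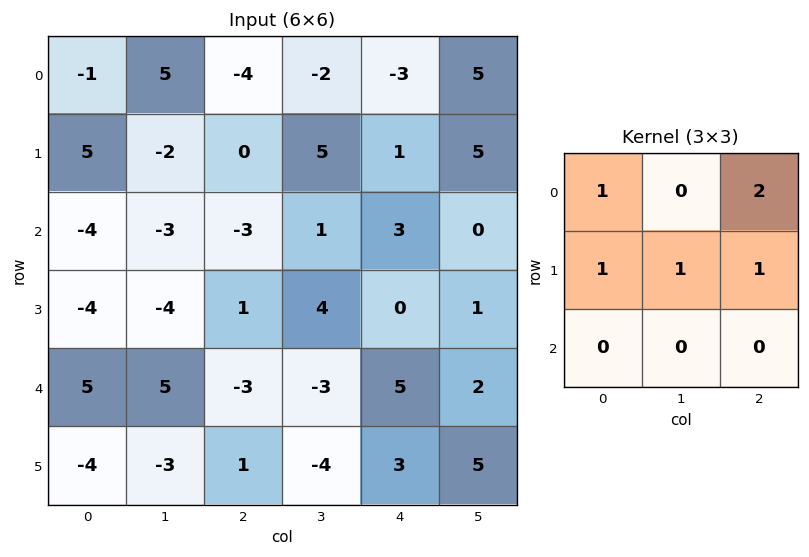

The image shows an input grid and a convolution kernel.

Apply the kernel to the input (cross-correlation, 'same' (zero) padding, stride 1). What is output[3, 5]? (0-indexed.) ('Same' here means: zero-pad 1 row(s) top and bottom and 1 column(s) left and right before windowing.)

4

The receptive field on the zero-padded input at this output position is [3 0 0 / 0 1 0 / 5 2 0]. Elementwise product with the kernel and sum: 3·1 + 0·2 + 0·1 + 1·1 + 0·1.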